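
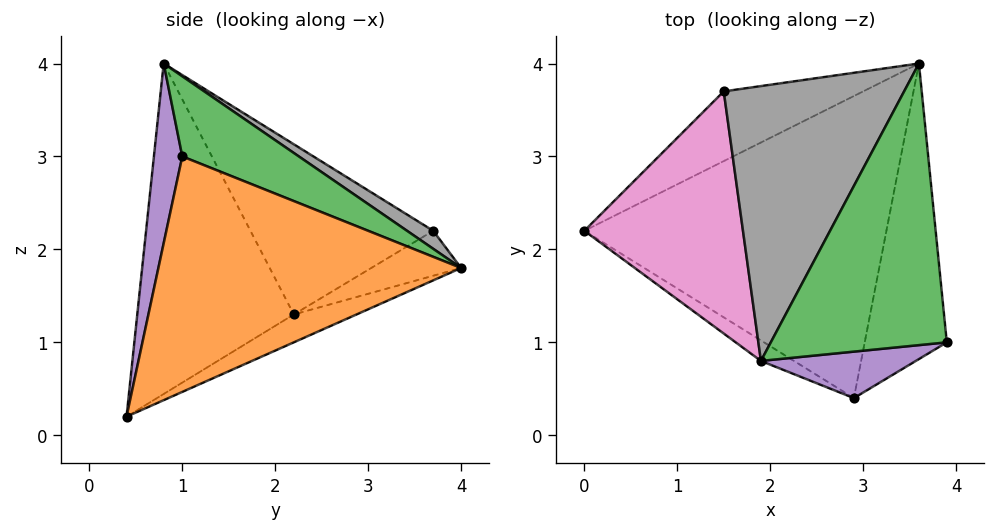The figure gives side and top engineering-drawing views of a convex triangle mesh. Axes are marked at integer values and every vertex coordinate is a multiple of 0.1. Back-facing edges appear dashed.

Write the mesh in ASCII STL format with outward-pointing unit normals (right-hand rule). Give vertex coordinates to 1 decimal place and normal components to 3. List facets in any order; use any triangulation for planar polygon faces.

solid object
 facet normal -0.083 0.418 -0.904
  outer loop
   vertex 2.9 0.4 0.2
   vertex 0.0 2.2 1.3
   vertex 3.6 4.0 1.8
  endloop
 endfacet
 facet normal 0.944 -0.037 -0.329
  outer loop
   vertex 2.9 0.4 0.2
   vertex 3.6 4.0 1.8
   vertex 3.9 1.0 3.0
  endloop
 endfacet
 facet normal 0.384 0.376 0.843
  outer loop
   vertex 1.9 0.8 4.0
   vertex 3.9 1.0 3.0
   vertex 3.6 4.0 1.8
  endloop
 endfacet
 facet normal -0.541 -0.839 -0.054
  outer loop
   vertex 1.9 0.8 4.0
   vertex 0.0 2.2 1.3
   vertex 2.9 0.4 0.2
  endloop
 endfacet
 facet normal 0.171 -0.974 0.148
  outer loop
   vertex 1.9 0.8 4.0
   vertex 2.9 0.4 0.2
   vertex 3.9 1.0 3.0
  endloop
 endfacet
 facet normal -0.230 0.660 -0.715
  outer loop
   vertex 1.5 3.7 2.2
   vertex 3.6 4.0 1.8
   vertex 0.0 2.2 1.3
  endloop
 endfacet
 facet normal -0.696 0.307 0.649
  outer loop
   vertex 1.5 3.7 2.2
   vertex 0.0 2.2 1.3
   vertex 1.9 0.8 4.0
  endloop
 endfacet
 facet normal 0.084 0.534 0.841
  outer loop
   vertex 1.5 3.7 2.2
   vertex 1.9 0.8 4.0
   vertex 3.6 4.0 1.8
  endloop
 endfacet
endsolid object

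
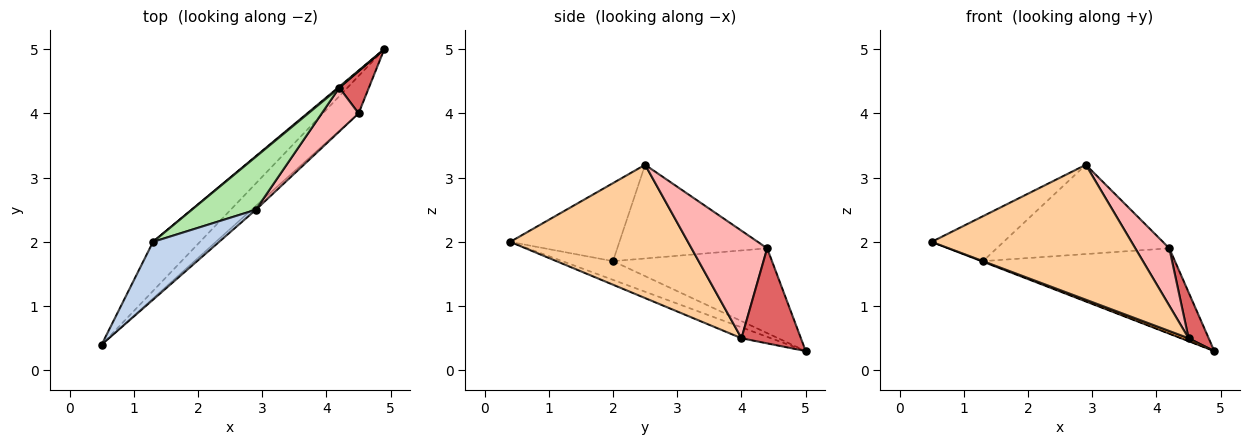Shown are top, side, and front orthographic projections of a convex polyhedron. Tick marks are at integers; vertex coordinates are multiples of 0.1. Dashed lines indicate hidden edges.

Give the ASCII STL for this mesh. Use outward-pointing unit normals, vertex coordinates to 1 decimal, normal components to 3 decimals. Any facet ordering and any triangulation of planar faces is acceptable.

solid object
 facet normal -0.370 0.011 -0.929
  outer loop
   vertex 1.3 2.0 1.7
   vertex 4.9 5.0 0.3
   vertex 0.5 0.4 2.0
  endloop
 endfacet
 facet normal -0.682 0.449 0.577
  outer loop
   vertex 1.3 2.0 1.7
   vertex 0.5 0.4 2.0
   vertex 2.9 2.5 3.2
  endloop
 endfacet
 facet normal -0.291 -0.075 -0.954
  outer loop
   vertex 4.5 4.0 0.5
   vertex 0.5 0.4 2.0
   vertex 4.9 5.0 0.3
  endloop
 endfacet
 facet normal 0.664 -0.747 -0.021
  outer loop
   vertex 4.5 4.0 0.5
   vertex 2.9 2.5 3.2
   vertex 0.5 0.4 2.0
  endloop
 endfacet
 facet normal -0.638 0.770 0.010
  outer loop
   vertex 4.2 4.4 1.9
   vertex 4.9 5.0 0.3
   vertex 1.3 2.0 1.7
  endloop
 endfacet
 facet normal -0.598 0.689 0.409
  outer loop
   vertex 4.2 4.4 1.9
   vertex 1.3 2.0 1.7
   vertex 2.9 2.5 3.2
  endloop
 endfacet
 facet normal 0.909 -0.307 0.282
  outer loop
   vertex 4.2 4.4 1.9
   vertex 4.5 4.0 0.5
   vertex 4.9 5.0 0.3
  endloop
 endfacet
 facet normal 0.870 -0.391 0.298
  outer loop
   vertex 4.2 4.4 1.9
   vertex 2.9 2.5 3.2
   vertex 4.5 4.0 0.5
  endloop
 endfacet
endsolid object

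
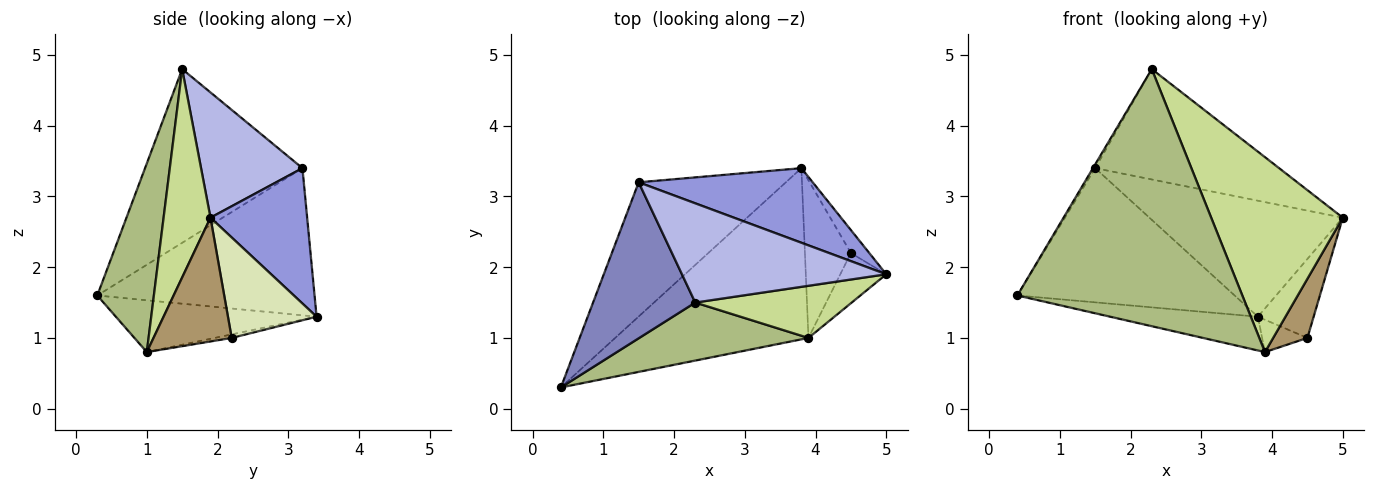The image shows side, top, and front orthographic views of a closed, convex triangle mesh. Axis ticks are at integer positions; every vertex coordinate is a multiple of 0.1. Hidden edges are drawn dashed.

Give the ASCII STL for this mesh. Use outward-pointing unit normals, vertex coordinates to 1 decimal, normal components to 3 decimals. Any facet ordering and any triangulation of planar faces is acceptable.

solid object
 facet normal -0.577 0.577 -0.577
  outer loop
   vertex 1.5 3.2 3.4
   vertex 3.8 3.4 1.3
   vertex 0.4 0.3 1.6
  endloop
 endfacet
 facet normal -0.862 0.012 0.507
  outer loop
   vertex 1.5 3.2 3.4
   vertex 0.4 0.3 1.6
   vertex 2.3 1.5 4.8
  endloop
 endfacet
 facet normal 0.388 0.775 0.498
  outer loop
   vertex 1.5 3.2 3.4
   vertex 5.0 1.9 2.7
   vertex 3.8 3.4 1.3
  endloop
 endfacet
 facet normal 0.379 0.688 0.619
  outer loop
   vertex 1.5 3.2 3.4
   vertex 2.3 1.5 4.8
   vertex 5.0 1.9 2.7
  endloop
 endfacet
 facet normal -0.254 0.187 -0.949
  outer loop
   vertex 3.9 1.0 0.8
   vertex 0.4 0.3 1.6
   vertex 3.8 3.4 1.3
  endloop
 endfacet
 facet normal 0.238 -0.947 0.214
  outer loop
   vertex 3.9 1.0 0.8
   vertex 2.3 1.5 4.8
   vertex 0.4 0.3 1.6
  endloop
 endfacet
 facet normal 0.325 -0.913 0.244
  outer loop
   vertex 3.9 1.0 0.8
   vertex 5.0 1.9 2.7
   vertex 2.3 1.5 4.8
  endloop
 endfacet
 facet normal 0.836 0.526 -0.153
  outer loop
   vertex 4.5 2.2 1.0
   vertex 3.8 3.4 1.3
   vertex 5.0 1.9 2.7
  endloop
 endfacet
 facet normal 0.867 -0.380 -0.322
  outer loop
   vertex 4.5 2.2 1.0
   vertex 5.0 1.9 2.7
   vertex 3.9 1.0 0.8
  endloop
 endfacet
 facet normal -0.075 0.200 -0.977
  outer loop
   vertex 4.5 2.2 1.0
   vertex 3.9 1.0 0.8
   vertex 3.8 3.4 1.3
  endloop
 endfacet
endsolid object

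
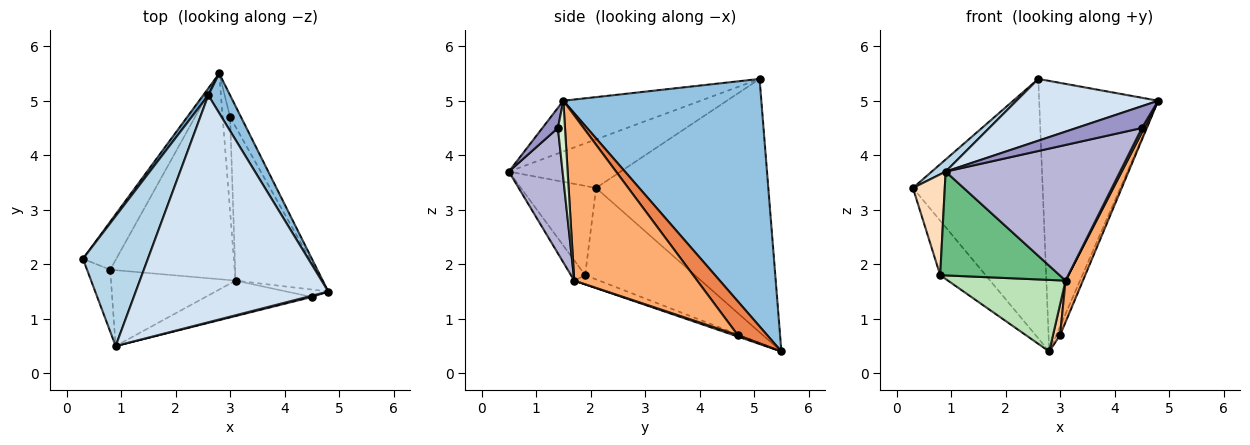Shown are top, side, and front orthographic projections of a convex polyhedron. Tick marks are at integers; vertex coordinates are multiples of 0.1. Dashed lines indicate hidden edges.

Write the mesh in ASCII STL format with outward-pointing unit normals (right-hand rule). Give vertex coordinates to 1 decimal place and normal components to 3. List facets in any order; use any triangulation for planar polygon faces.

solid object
 facet normal -0.799 0.602 0.016
  outer loop
   vertex 2.6 5.1 5.4
   vertex 2.8 5.5 0.4
   vertex 0.3 2.1 3.4
  endloop
 endfacet
 facet normal 0.855 0.514 0.075
  outer loop
   vertex 2.6 5.1 5.4
   vertex 4.8 1.5 5.0
   vertex 2.8 5.5 0.4
  endloop
 endfacet
 facet normal -0.597 -0.074 0.798
  outer loop
   vertex 0.9 0.5 3.7
   vertex 2.6 5.1 5.4
   vertex 0.3 2.1 3.4
  endloop
 endfacet
 facet normal -0.246 -0.255 0.935
  outer loop
   vertex 0.9 0.5 3.7
   vertex 4.8 1.5 5.0
   vertex 2.6 5.1 5.4
  endloop
 endfacet
 facet normal 0.945 0.122 -0.305
  outer loop
   vertex 3.0 4.7 0.7
   vertex 2.8 5.5 0.4
   vertex 4.8 1.5 5.0
  endloop
 endfacet
 facet normal 0.879 -0.124 -0.460
  outer loop
   vertex 3.0 4.7 0.7
   vertex 4.8 1.5 5.0
   vertex 3.1 1.7 1.7
  endloop
 endfacet
 facet normal 0.180 -0.306 -0.935
  outer loop
   vertex 3.0 4.7 0.7
   vertex 3.1 1.7 1.7
   vertex 2.8 5.5 0.4
  endloop
 endfacet
 facet normal -0.896 -0.379 -0.232
  outer loop
   vertex 0.8 1.9 1.8
   vertex 0.9 0.5 3.7
   vertex 0.3 2.1 3.4
  endloop
 endfacet
 facet normal -0.095 -0.804 -0.587
  outer loop
   vertex 0.8 1.9 1.8
   vertex 3.1 1.7 1.7
   vertex 0.9 0.5 3.7
  endloop
 endfacet
 facet normal -0.876 0.362 -0.319
  outer loop
   vertex 0.8 1.9 1.8
   vertex 0.3 2.1 3.4
   vertex 2.8 5.5 0.4
  endloop
 endfacet
 facet normal -0.069 -0.328 -0.942
  outer loop
   vertex 0.8 1.9 1.8
   vertex 2.8 5.5 0.4
   vertex 3.1 1.7 1.7
  endloop
 endfacet
 facet normal 0.848 -0.276 -0.453
  outer loop
   vertex 4.5 1.4 4.5
   vertex 3.1 1.7 1.7
   vertex 4.8 1.5 5.0
  endloop
 endfacet
 facet normal 0.230 -0.971 0.056
  outer loop
   vertex 4.5 1.4 4.5
   vertex 4.8 1.5 5.0
   vertex 0.9 0.5 3.7
  endloop
 endfacet
 facet normal 0.286 -0.927 -0.242
  outer loop
   vertex 4.5 1.4 4.5
   vertex 0.9 0.5 3.7
   vertex 3.1 1.7 1.7
  endloop
 endfacet
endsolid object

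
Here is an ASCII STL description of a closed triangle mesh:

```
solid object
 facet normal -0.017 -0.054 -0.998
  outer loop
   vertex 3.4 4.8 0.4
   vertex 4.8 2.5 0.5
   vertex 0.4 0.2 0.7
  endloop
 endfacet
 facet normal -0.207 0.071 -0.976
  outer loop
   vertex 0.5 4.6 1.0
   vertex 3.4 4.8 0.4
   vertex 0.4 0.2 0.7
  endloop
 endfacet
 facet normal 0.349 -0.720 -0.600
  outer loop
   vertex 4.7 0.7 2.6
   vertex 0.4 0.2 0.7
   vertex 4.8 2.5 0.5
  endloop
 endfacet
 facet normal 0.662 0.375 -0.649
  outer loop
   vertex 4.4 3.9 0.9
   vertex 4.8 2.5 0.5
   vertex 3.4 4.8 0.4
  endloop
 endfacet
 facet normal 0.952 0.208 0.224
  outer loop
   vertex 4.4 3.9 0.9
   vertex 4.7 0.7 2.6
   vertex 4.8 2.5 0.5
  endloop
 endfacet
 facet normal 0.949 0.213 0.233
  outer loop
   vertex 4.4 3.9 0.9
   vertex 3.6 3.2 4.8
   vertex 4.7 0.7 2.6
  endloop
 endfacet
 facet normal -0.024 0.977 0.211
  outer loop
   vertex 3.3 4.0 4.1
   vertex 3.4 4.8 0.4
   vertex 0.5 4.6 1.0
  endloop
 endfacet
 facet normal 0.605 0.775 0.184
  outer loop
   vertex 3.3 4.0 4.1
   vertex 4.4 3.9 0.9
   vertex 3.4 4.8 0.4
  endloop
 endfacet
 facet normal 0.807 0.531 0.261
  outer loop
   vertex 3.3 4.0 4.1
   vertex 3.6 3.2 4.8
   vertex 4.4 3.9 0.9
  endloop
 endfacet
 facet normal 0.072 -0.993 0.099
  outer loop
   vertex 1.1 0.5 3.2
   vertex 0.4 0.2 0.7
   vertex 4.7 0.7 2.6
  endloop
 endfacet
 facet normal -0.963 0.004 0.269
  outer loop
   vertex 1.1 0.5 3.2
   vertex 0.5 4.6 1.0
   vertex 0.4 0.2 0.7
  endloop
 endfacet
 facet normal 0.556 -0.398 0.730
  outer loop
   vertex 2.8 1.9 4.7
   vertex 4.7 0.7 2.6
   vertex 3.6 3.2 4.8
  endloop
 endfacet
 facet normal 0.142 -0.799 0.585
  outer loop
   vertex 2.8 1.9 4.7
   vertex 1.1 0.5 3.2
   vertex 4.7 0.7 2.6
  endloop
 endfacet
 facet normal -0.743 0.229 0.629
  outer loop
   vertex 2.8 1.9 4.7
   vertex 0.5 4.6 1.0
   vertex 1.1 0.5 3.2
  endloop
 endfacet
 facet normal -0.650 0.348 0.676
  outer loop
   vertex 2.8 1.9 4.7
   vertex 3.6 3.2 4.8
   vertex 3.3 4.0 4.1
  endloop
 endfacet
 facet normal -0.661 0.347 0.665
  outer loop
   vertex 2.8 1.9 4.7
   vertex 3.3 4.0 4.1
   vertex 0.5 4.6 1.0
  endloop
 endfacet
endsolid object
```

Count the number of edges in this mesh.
24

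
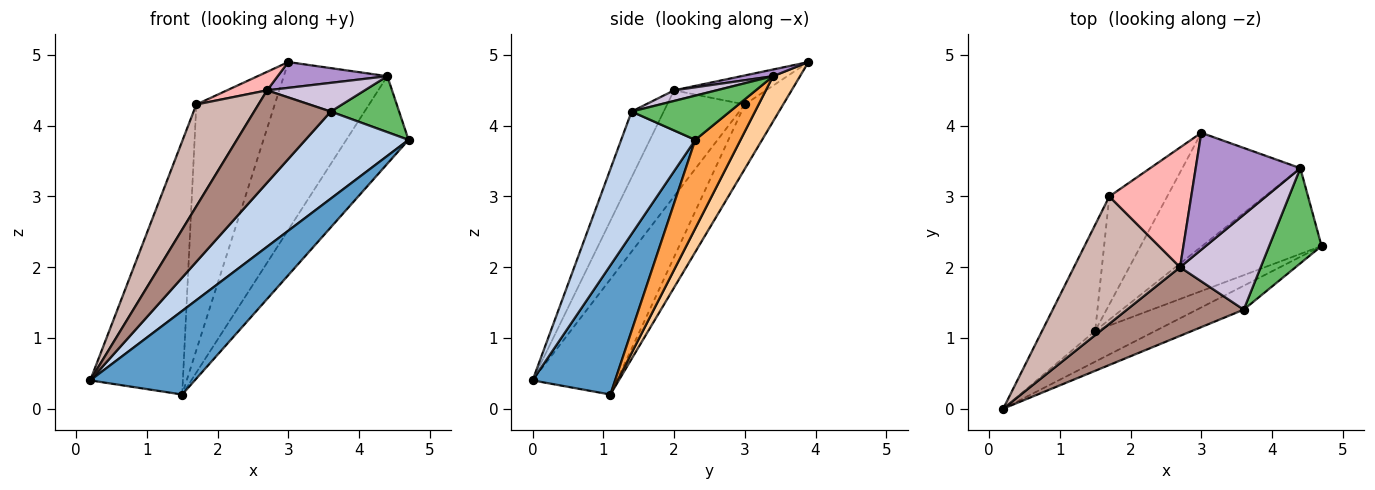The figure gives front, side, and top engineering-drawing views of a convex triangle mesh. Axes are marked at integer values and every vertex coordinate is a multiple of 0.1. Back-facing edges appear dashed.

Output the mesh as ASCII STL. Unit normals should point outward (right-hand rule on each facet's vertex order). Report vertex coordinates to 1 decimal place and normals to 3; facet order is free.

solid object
 facet normal 0.595 -0.754 -0.278
  outer loop
   vertex 1.5 1.1 0.2
   vertex 4.7 2.3 3.8
   vertex 0.2 0.0 0.4
  endloop
 endfacet
 facet normal 0.569 -0.793 -0.217
  outer loop
   vertex 3.6 1.4 4.2
   vertex 0.2 0.0 0.4
   vertex 4.7 2.3 3.8
  endloop
 endfacet
 facet normal 0.461 0.634 -0.621
  outer loop
   vertex 4.4 3.4 4.7
   vertex 4.7 2.3 3.8
   vertex 1.5 1.1 0.2
  endloop
 endfacet
 facet normal 0.210 0.809 -0.549
  outer loop
   vertex 4.4 3.4 4.7
   vertex 1.5 1.1 0.2
   vertex 3.0 3.9 4.9
  endloop
 endfacet
 facet normal 0.589 -0.410 0.697
  outer loop
   vertex 4.4 3.4 4.7
   vertex 3.6 1.4 4.2
   vertex 4.7 2.3 3.8
  endloop
 endfacet
 facet normal -0.643 0.706 -0.296
  outer loop
   vertex 1.7 3.0 4.3
   vertex 1.5 1.1 0.2
   vertex 0.2 0.0 0.4
  endloop
 endfacet
 facet normal -0.409 0.835 -0.367
  outer loop
   vertex 1.7 3.0 4.3
   vertex 3.0 3.9 4.9
   vertex 1.5 1.1 0.2
  endloop
 endfacet
 facet normal -0.331 -0.144 0.933
  outer loop
   vertex 2.7 2.0 4.5
   vertex 3.0 3.9 4.9
   vertex 1.7 3.0 4.3
  endloop
 endfacet
 facet normal 0.062 -0.215 0.975
  outer loop
   vertex 2.7 2.0 4.5
   vertex 4.4 3.4 4.7
   vertex 3.0 3.9 4.9
  endloop
 endfacet
 facet normal 0.125 -0.287 0.950
  outer loop
   vertex 2.7 2.0 4.5
   vertex 3.6 1.4 4.2
   vertex 4.4 3.4 4.7
  endloop
 endfacet
 facet normal -0.319 -0.761 0.565
  outer loop
   vertex 2.7 2.0 4.5
   vertex 0.2 0.0 0.4
   vertex 3.6 1.4 4.2
  endloop
 endfacet
 facet normal -0.615 -0.492 0.615
  outer loop
   vertex 2.7 2.0 4.5
   vertex 1.7 3.0 4.3
   vertex 0.2 0.0 0.4
  endloop
 endfacet
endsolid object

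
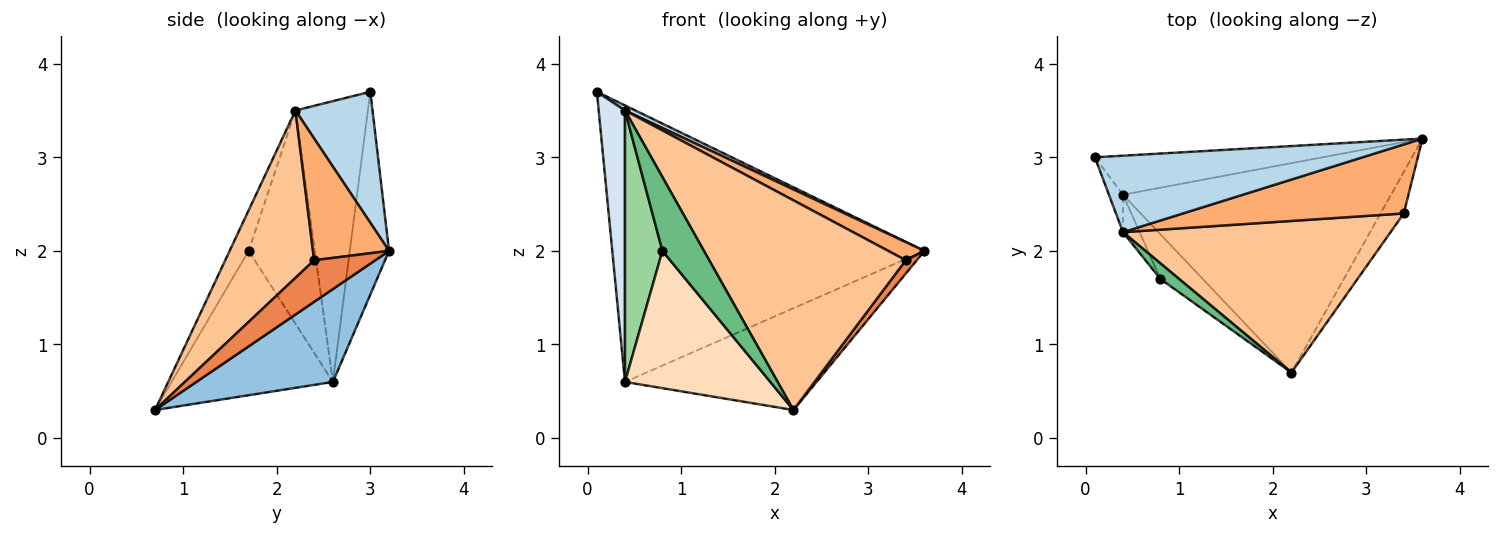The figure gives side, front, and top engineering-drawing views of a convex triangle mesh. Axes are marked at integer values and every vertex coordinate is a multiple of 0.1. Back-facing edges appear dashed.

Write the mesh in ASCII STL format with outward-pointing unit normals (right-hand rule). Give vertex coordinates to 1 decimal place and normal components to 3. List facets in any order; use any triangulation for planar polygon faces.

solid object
 facet normal -0.124 0.983 -0.139
  outer loop
   vertex 0.4 2.6 0.6
   vertex 0.1 3.0 3.7
   vertex 3.6 3.2 2.0
  endloop
 endfacet
 facet normal 0.297 0.417 -0.859
  outer loop
   vertex 0.4 2.6 0.6
   vertex 3.6 3.2 2.0
   vertex 2.2 0.7 0.3
  endloop
 endfacet
 facet normal 0.439 -0.060 0.897
  outer loop
   vertex 0.4 2.2 3.5
   vertex 3.6 3.2 2.0
   vertex 0.1 3.0 3.7
  endloop
 endfacet
 facet normal -0.939 -0.340 -0.047
  outer loop
   vertex 0.4 2.2 3.5
   vertex 0.1 3.0 3.7
   vertex 0.4 2.6 0.6
  endloop
 endfacet
 facet normal 0.862 -0.155 -0.482
  outer loop
   vertex 3.4 2.4 1.9
   vertex 2.2 0.7 0.3
   vertex 3.6 3.2 2.0
  endloop
 endfacet
 facet normal 0.470 -0.224 0.854
  outer loop
   vertex 3.4 2.4 1.9
   vertex 3.6 3.2 2.0
   vertex 0.4 2.2 3.5
  endloop
 endfacet
 facet normal 0.344 -0.761 0.550
  outer loop
   vertex 3.4 2.4 1.9
   vertex 0.4 2.2 3.5
   vertex 2.2 0.7 0.3
  endloop
 endfacet
 facet normal -0.726 -0.654 -0.213
  outer loop
   vertex 0.8 1.7 2.0
   vertex 0.4 2.6 0.6
   vertex 2.2 0.7 0.3
  endloop
 endfacet
 facet normal -0.409 -0.893 0.189
  outer loop
   vertex 0.8 1.7 2.0
   vertex 2.2 0.7 0.3
   vertex 0.4 2.2 3.5
  endloop
 endfacet
 facet normal -0.868 -0.491 -0.068
  outer loop
   vertex 0.8 1.7 2.0
   vertex 0.4 2.2 3.5
   vertex 0.4 2.6 0.6
  endloop
 endfacet
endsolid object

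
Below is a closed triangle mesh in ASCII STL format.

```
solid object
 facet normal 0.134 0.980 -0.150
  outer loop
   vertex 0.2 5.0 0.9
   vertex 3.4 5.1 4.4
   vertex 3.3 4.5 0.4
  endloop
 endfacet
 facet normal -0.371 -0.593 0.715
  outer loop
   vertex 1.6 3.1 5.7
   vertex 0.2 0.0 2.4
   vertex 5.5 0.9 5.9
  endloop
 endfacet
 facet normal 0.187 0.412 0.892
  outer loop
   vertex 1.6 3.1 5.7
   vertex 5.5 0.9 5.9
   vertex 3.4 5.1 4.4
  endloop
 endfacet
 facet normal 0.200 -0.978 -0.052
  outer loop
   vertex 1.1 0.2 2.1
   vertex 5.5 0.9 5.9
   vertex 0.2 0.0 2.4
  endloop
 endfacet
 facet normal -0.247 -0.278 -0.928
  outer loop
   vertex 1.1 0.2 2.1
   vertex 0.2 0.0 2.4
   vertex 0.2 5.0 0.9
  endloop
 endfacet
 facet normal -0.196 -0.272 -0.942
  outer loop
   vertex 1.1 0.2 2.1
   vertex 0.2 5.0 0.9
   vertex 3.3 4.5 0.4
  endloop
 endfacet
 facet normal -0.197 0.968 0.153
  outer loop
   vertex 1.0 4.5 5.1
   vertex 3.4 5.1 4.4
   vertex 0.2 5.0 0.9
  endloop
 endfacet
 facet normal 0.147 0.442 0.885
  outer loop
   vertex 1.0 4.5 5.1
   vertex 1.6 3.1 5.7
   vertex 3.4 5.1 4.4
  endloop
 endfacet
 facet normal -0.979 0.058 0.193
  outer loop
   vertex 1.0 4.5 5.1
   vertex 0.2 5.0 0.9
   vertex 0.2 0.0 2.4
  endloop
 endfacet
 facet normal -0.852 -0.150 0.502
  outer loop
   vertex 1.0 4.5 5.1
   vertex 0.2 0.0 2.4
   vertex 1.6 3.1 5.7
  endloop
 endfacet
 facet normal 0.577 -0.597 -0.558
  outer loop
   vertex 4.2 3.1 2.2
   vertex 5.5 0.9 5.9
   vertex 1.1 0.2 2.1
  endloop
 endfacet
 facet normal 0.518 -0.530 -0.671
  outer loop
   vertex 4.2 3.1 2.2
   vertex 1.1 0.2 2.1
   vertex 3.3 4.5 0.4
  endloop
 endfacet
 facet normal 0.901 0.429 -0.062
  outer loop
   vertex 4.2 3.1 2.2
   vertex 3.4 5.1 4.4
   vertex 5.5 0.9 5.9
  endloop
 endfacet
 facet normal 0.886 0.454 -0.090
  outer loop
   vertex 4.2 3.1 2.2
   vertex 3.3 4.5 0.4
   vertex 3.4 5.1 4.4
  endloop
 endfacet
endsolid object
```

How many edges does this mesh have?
21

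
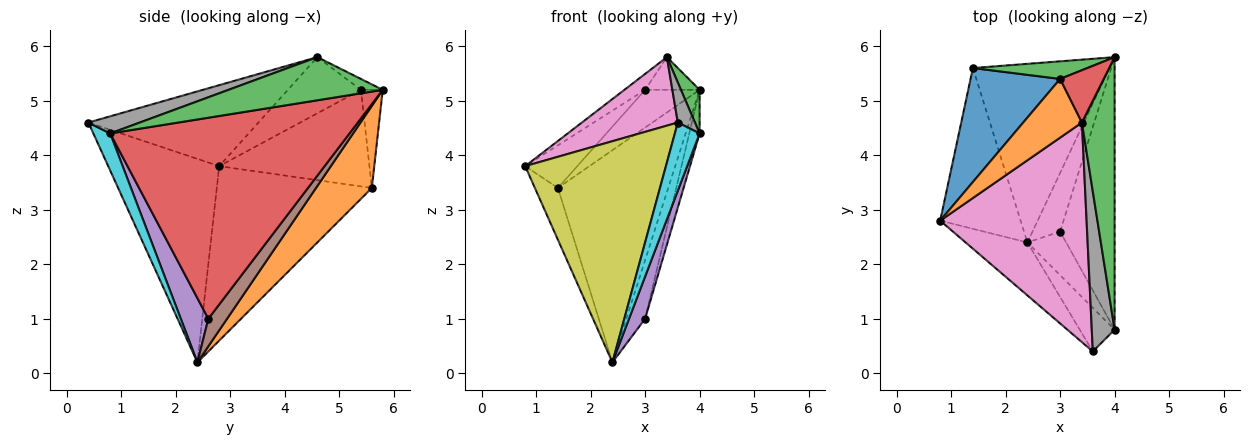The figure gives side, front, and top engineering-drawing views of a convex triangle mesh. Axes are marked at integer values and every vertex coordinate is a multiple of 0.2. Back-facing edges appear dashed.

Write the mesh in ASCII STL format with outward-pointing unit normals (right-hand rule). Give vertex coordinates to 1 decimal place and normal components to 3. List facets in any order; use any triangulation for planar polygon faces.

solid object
 facet normal -0.900 0.134 -0.415
  outer loop
   vertex 1.4 5.6 3.4
   vertex 2.4 2.4 0.2
   vertex 0.8 2.8 3.8
  endloop
 endfacet
 facet normal 0.361 0.713 -0.601
  outer loop
   vertex 1.4 5.6 3.4
   vertex 4.0 5.8 5.2
   vertex 2.4 2.4 0.2
  endloop
 endfacet
 facet normal 0.793 -0.096 0.601
  outer loop
   vertex 3.4 4.6 5.8
   vertex 4.0 0.8 4.4
   vertex 4.0 5.8 5.2
  endloop
 endfacet
 facet normal 0.964 0.042 -0.261
  outer loop
   vertex 3.0 2.6 1.0
   vertex 4.0 5.8 5.2
   vertex 4.0 0.8 4.4
  endloop
 endfacet
 facet normal 0.765 -0.448 -0.462
  outer loop
   vertex 3.0 2.6 1.0
   vertex 4.0 0.8 4.4
   vertex 2.4 2.4 0.2
  endloop
 endfacet
 facet normal 0.577 0.577 -0.577
  outer loop
   vertex 3.0 2.6 1.0
   vertex 2.4 2.4 0.2
   vertex 4.0 5.8 5.2
  endloop
 endfacet
 facet normal -0.467 -0.263 0.844
  outer loop
   vertex 3.6 0.4 4.6
   vertex 3.4 4.6 5.8
   vertex 0.8 2.8 3.8
  endloop
 endfacet
 facet normal 0.588 -0.196 0.784
  outer loop
   vertex 3.6 0.4 4.6
   vertex 4.0 0.8 4.4
   vertex 3.4 4.6 5.8
  endloop
 endfacet
 facet normal -0.609 -0.772 -0.185
  outer loop
   vertex 3.6 0.4 4.6
   vertex 0.8 2.8 3.8
   vertex 2.4 2.4 0.2
  endloop
 endfacet
 facet normal 0.497 -0.731 -0.468
  outer loop
   vertex 3.6 0.4 4.6
   vertex 2.4 2.4 0.2
   vertex 4.0 0.8 4.4
  endloop
 endfacet
 facet normal -0.711 0.246 0.659
  outer loop
   vertex 3.0 5.4 5.2
   vertex 1.4 5.6 3.4
   vertex 0.8 2.8 3.8
  endloop
 endfacet
 facet normal -0.679 0.192 0.709
  outer loop
   vertex 3.0 5.4 5.2
   vertex 0.8 2.8 3.8
   vertex 3.4 4.6 5.8
  endloop
 endfacet
 facet normal -0.341 0.852 0.398
  outer loop
   vertex 3.0 5.4 5.2
   vertex 4.0 5.8 5.2
   vertex 1.4 5.6 3.4
  endloop
 endfacet
 facet normal -0.207 0.518 0.830
  outer loop
   vertex 3.0 5.4 5.2
   vertex 3.4 4.6 5.8
   vertex 4.0 5.8 5.2
  endloop
 endfacet
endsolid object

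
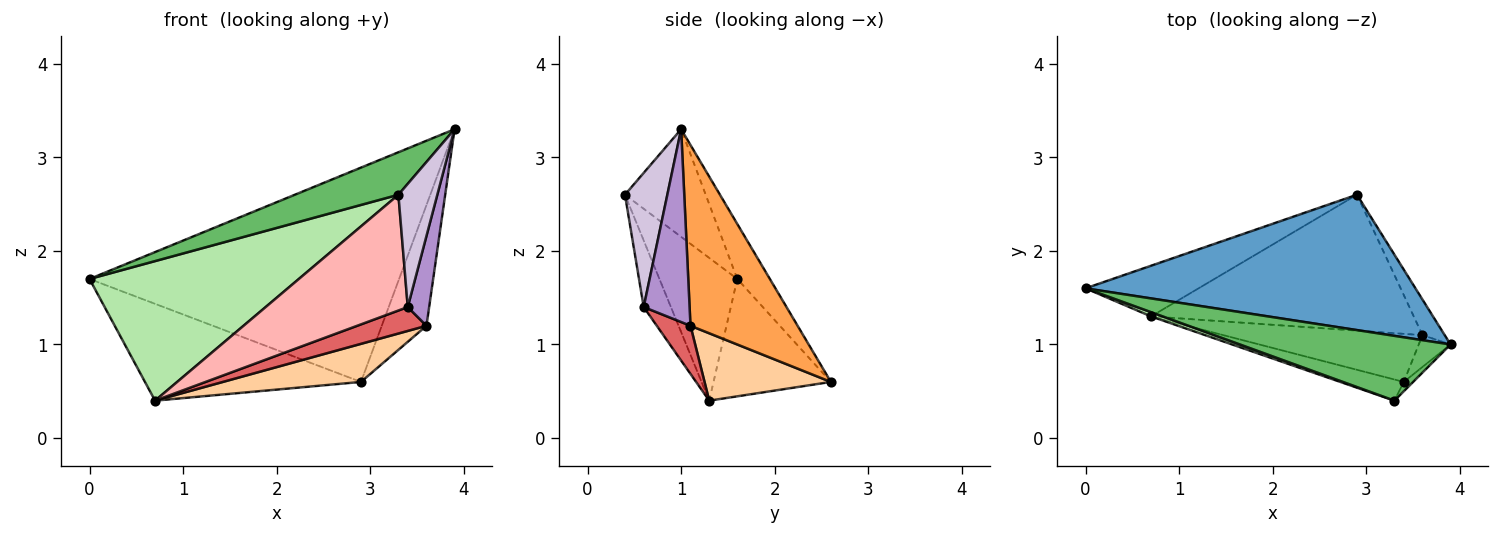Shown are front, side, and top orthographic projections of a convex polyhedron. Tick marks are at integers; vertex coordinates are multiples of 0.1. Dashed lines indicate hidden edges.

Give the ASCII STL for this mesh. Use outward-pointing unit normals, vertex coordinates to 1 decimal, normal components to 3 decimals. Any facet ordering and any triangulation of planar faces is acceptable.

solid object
 facet normal -0.089 0.842 0.532
  outer loop
   vertex 2.9 2.6 0.6
   vertex 0.0 1.6 1.7
   vertex 3.9 1.0 3.3
  endloop
 endfacet
 facet normal -0.434 0.798 -0.418
  outer loop
   vertex 0.7 1.3 0.4
   vertex 0.0 1.6 1.7
   vertex 2.9 2.6 0.6
  endloop
 endfacet
 facet normal 0.917 0.383 -0.113
  outer loop
   vertex 3.6 1.1 1.2
   vertex 2.9 2.6 0.6
   vertex 3.9 1.0 3.3
  endloop
 endfacet
 facet normal 0.240 -0.262 -0.935
  outer loop
   vertex 3.6 1.1 1.2
   vertex 0.7 1.3 0.4
   vertex 2.9 2.6 0.6
  endloop
 endfacet
 facet normal -0.393 -0.504 0.769
  outer loop
   vertex 3.3 0.4 2.6
   vertex 3.9 1.0 3.3
   vertex 0.0 1.6 1.7
  endloop
 endfacet
 facet normal -0.348 -0.937 0.029
  outer loop
   vertex 3.3 0.4 2.6
   vertex 0.0 1.6 1.7
   vertex 0.7 1.3 0.4
  endloop
 endfacet
 facet normal 0.211 -0.435 -0.875
  outer loop
   vertex 3.4 0.6 1.4
   vertex 0.7 1.3 0.4
   vertex 3.6 1.1 1.2
  endloop
 endfacet
 facet normal -0.185 -0.967 -0.177
  outer loop
   vertex 3.4 0.6 1.4
   vertex 3.3 0.4 2.6
   vertex 0.7 1.3 0.4
  endloop
 endfacet
 facet normal 0.896 -0.418 -0.148
  outer loop
   vertex 3.4 0.6 1.4
   vertex 3.6 1.1 1.2
   vertex 3.9 1.0 3.3
  endloop
 endfacet
 facet normal 0.735 -0.676 -0.051
  outer loop
   vertex 3.4 0.6 1.4
   vertex 3.9 1.0 3.3
   vertex 3.3 0.4 2.6
  endloop
 endfacet
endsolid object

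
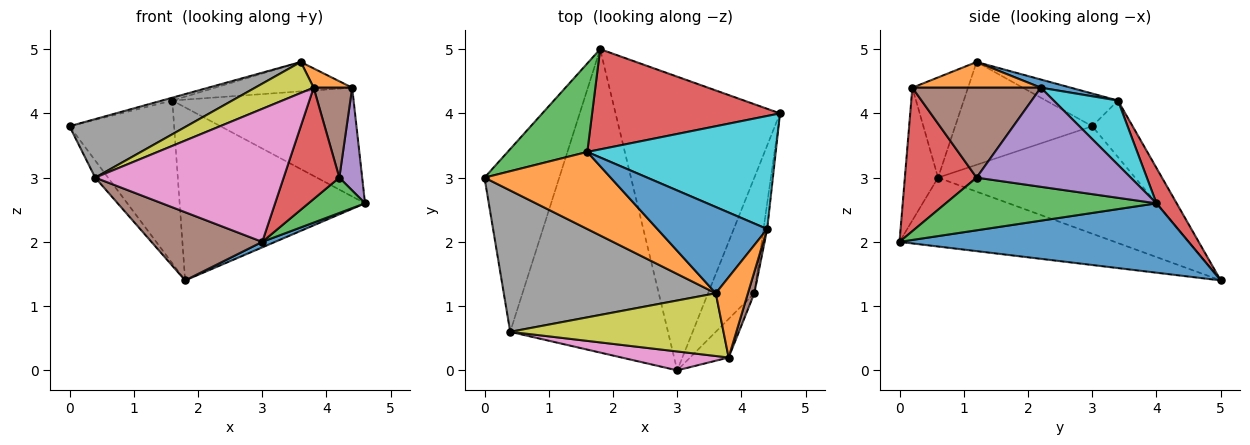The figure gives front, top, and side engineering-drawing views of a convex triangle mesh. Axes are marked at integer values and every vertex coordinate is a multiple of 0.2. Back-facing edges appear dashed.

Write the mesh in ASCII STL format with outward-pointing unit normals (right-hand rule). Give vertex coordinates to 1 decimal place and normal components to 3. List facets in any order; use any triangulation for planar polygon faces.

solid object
 facet normal 0.389 -0.017 -0.921
  outer loop
   vertex 1.8 5.0 1.4
   vertex 4.6 4.0 2.6
   vertex 3.0 0.0 2.0
  endloop
 endfacet
 facet normal -0.251 0.036 0.967
  outer loop
   vertex 1.6 3.4 4.2
   vertex 0.0 3.0 3.8
   vertex 3.6 1.2 4.8
  endloop
 endfacet
 facet normal -0.321 0.832 0.452
  outer loop
   vertex 1.6 3.4 4.2
   vertex 1.8 5.0 1.4
   vertex 0.0 3.0 3.8
  endloop
 endfacet
 facet normal 0.094 0.862 0.499
  outer loop
   vertex 1.6 3.4 4.2
   vertex 4.6 4.0 2.6
   vertex 1.8 5.0 1.4
  endloop
 endfacet
 facet normal -0.820 0.053 -0.570
  outer loop
   vertex 0.4 0.6 3.0
   vertex 0.0 3.0 3.8
   vertex 1.8 5.0 1.4
  endloop
 endfacet
 facet normal -0.392 -0.202 -0.898
  outer loop
   vertex 0.4 0.6 3.0
   vertex 1.8 5.0 1.4
   vertex 3.0 0.0 2.0
  endloop
 endfacet
 facet normal -0.172 -0.975 0.139
  outer loop
   vertex 0.4 0.6 3.0
   vertex 3.0 0.0 2.0
   vertex 3.8 0.2 4.4
  endloop
 endfacet
 facet normal -0.409 -0.349 0.843
  outer loop
   vertex 0.4 0.6 3.0
   vertex 3.6 1.2 4.8
   vertex 0.0 3.0 3.8
  endloop
 endfacet
 facet normal -0.388 -0.408 0.826
  outer loop
   vertex 0.4 0.6 3.0
   vertex 3.8 0.2 4.4
   vertex 3.6 1.2 4.8
  endloop
 endfacet
 facet normal 0.239 0.673 0.700
  outer loop
   vertex 4.4 2.2 4.4
   vertex 4.6 4.0 2.6
   vertex 1.6 3.4 4.2
  endloop
 endfacet
 facet normal 0.070 0.321 0.944
  outer loop
   vertex 4.4 2.2 4.4
   vertex 1.6 3.4 4.2
   vertex 3.6 1.2 4.8
  endloop
 endfacet
 facet normal 0.614 -0.184 0.768
  outer loop
   vertex 4.4 2.2 4.4
   vertex 3.6 1.2 4.8
   vertex 3.8 0.2 4.4
  endloop
 endfacet
 facet normal 0.737 -0.198 -0.647
  outer loop
   vertex 4.2 1.2 3.0
   vertex 3.0 0.0 2.0
   vertex 4.6 4.0 2.6
  endloop
 endfacet
 facet normal 0.773 -0.600 -0.208
  outer loop
   vertex 4.2 1.2 3.0
   vertex 3.8 0.2 4.4
   vertex 3.0 0.0 2.0
  endloop
 endfacet
 facet normal 0.989 -0.146 -0.037
  outer loop
   vertex 4.2 1.2 3.0
   vertex 4.6 4.0 2.6
   vertex 4.4 2.2 4.4
  endloop
 endfacet
 facet normal 0.956 -0.287 0.068
  outer loop
   vertex 4.2 1.2 3.0
   vertex 4.4 2.2 4.4
   vertex 3.8 0.2 4.4
  endloop
 endfacet
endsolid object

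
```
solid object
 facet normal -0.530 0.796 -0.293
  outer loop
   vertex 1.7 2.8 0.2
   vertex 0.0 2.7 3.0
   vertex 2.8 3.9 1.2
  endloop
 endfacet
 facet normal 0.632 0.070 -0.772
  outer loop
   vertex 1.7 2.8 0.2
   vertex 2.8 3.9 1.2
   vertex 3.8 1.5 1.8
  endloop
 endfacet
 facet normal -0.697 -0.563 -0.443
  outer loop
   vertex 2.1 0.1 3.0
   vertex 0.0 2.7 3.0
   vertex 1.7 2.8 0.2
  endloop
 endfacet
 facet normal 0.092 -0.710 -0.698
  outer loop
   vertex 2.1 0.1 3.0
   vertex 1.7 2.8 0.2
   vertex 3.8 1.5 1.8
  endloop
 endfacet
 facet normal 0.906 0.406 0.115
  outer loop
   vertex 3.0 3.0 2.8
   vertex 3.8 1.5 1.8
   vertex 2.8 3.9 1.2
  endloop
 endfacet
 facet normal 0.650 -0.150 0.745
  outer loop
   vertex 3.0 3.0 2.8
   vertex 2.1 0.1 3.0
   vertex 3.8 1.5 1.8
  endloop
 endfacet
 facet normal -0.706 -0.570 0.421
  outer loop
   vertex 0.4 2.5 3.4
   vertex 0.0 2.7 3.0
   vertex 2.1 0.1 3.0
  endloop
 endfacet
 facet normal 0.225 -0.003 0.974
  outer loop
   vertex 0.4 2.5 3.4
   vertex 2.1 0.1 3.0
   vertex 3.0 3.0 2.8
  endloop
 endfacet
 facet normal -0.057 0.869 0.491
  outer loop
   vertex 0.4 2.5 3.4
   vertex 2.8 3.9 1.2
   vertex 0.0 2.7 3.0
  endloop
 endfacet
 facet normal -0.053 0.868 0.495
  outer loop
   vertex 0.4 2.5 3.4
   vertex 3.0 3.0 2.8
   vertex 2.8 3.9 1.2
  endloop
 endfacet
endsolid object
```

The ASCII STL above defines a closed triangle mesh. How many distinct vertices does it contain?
7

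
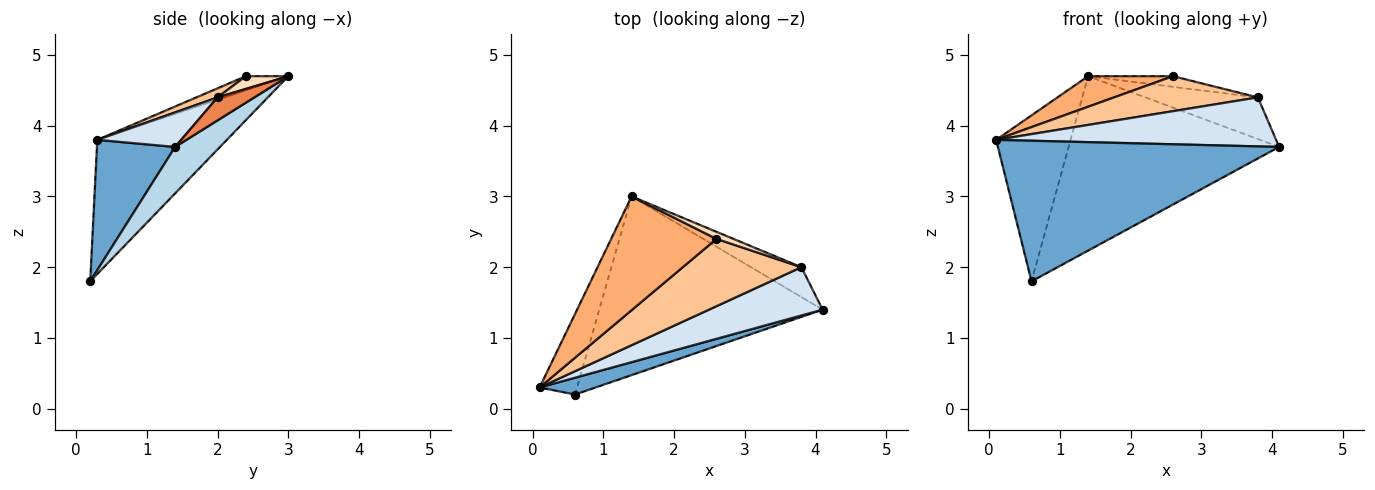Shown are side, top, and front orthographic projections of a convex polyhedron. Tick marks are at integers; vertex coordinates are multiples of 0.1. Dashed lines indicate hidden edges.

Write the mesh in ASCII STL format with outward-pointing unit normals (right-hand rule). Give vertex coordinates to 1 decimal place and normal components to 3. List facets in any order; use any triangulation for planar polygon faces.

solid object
 facet normal 0.266 -0.957 0.114
  outer loop
   vertex 0.6 0.2 1.8
   vertex 4.1 1.4 3.7
   vertex 0.1 0.3 3.8
  endloop
 endfacet
 facet normal -0.843 0.484 -0.235
  outer loop
   vertex 0.6 0.2 1.8
   vertex 0.1 0.3 3.8
   vertex 1.4 3.0 4.7
  endloop
 endfacet
 facet normal 0.147 0.691 -0.708
  outer loop
   vertex 0.6 0.2 1.8
   vertex 1.4 3.0 4.7
   vertex 4.1 1.4 3.7
  endloop
 endfacet
 facet normal 0.209 -0.697 0.686
  outer loop
   vertex 3.8 2.0 4.4
   vertex 0.1 0.3 3.8
   vertex 4.1 1.4 3.7
  endloop
 endfacet
 facet normal 0.257 0.785 -0.563
  outer loop
   vertex 3.8 2.0 4.4
   vertex 4.1 1.4 3.7
   vertex 1.4 3.0 4.7
  endloop
 endfacet
 facet normal -0.129 -0.257 0.958
  outer loop
   vertex 2.6 2.4 4.7
   vertex 1.4 3.0 4.7
   vertex 0.1 0.3 3.8
  endloop
 endfacet
 facet normal 0.068 -0.460 0.885
  outer loop
   vertex 2.6 2.4 4.7
   vertex 0.1 0.3 3.8
   vertex 3.8 2.0 4.4
  endloop
 endfacet
 facet normal 0.384 0.768 0.512
  outer loop
   vertex 2.6 2.4 4.7
   vertex 3.8 2.0 4.4
   vertex 1.4 3.0 4.7
  endloop
 endfacet
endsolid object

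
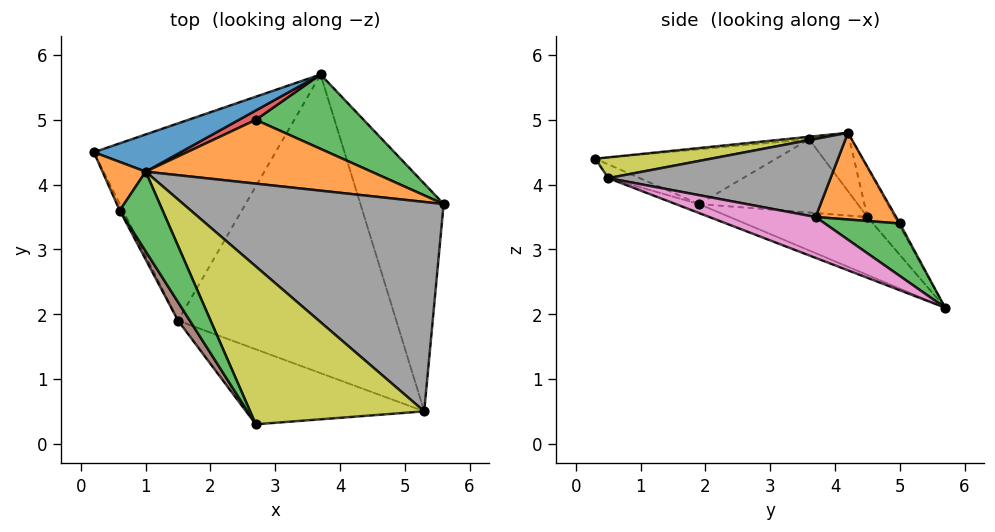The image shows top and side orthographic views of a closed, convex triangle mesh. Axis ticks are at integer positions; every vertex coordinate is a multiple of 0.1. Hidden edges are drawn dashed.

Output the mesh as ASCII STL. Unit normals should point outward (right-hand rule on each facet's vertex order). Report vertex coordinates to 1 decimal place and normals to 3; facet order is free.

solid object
 facet normal -0.186 0.926 0.328
  outer loop
   vertex 3.7 5.7 2.1
   vertex 0.2 4.5 3.5
   vertex 1.0 4.2 4.8
  endloop
 endfacet
 facet normal -0.736 0.400 0.546
  outer loop
   vertex 0.6 3.6 4.7
   vertex 1.0 4.2 4.8
   vertex 0.2 4.5 3.5
  endloop
 endfacet
 facet normal -0.058 -0.127 0.990
  outer loop
   vertex 0.6 3.6 4.7
   vertex 2.7 0.3 4.4
   vertex 1.0 4.2 4.8
  endloop
 endfacet
 facet normal -0.296 -0.220 -0.929
  outer loop
   vertex 1.5 1.9 3.7
   vertex 0.2 4.5 3.5
   vertex 3.7 5.7 2.1
  endloop
 endfacet
 facet normal -0.893 -0.449 -0.039
  outer loop
   vertex 1.5 1.9 3.7
   vertex 0.6 3.6 4.7
   vertex 0.2 4.5 3.5
  endloop
 endfacet
 facet normal -0.823 -0.540 0.177
  outer loop
   vertex 1.5 1.9 3.7
   vertex 2.7 0.3 4.4
   vertex 0.6 3.6 4.7
  endloop
 endfacet
 facet normal 0.431 -0.205 -0.879
  outer loop
   vertex 5.3 0.5 4.1
   vertex 3.7 5.7 2.1
   vertex 5.6 3.7 3.5
  endloop
 endfacet
 facet normal 0.284 0.151 0.947
  outer loop
   vertex 5.3 0.5 4.1
   vertex 5.6 3.7 3.5
   vertex 1.0 4.2 4.8
  endloop
 endfacet
 facet normal 0.118 -0.050 0.992
  outer loop
   vertex 5.3 0.5 4.1
   vertex 1.0 4.2 4.8
   vertex 2.7 0.3 4.4
  endloop
 endfacet
 facet normal -0.069 -0.443 -0.894
  outer loop
   vertex 5.3 0.5 4.1
   vertex 2.7 0.3 4.4
   vertex 1.5 1.9 3.7
  endloop
 endfacet
 facet normal -0.038 -0.369 -0.929
  outer loop
   vertex 5.3 0.5 4.1
   vertex 1.5 1.9 3.7
   vertex 3.7 5.7 2.1
  endloop
 endfacet
 facet normal 0.270 0.657 0.704
  outer loop
   vertex 2.7 5.0 3.4
   vertex 1.0 4.2 4.8
   vertex 5.6 3.7 3.5
  endloop
 endfacet
 facet normal 0.302 0.723 0.622
  outer loop
   vertex 2.7 5.0 3.4
   vertex 5.6 3.7 3.5
   vertex 3.7 5.7 2.1
  endloop
 endfacet
 facet normal -0.067 0.899 0.433
  outer loop
   vertex 2.7 5.0 3.4
   vertex 3.7 5.7 2.1
   vertex 1.0 4.2 4.8
  endloop
 endfacet
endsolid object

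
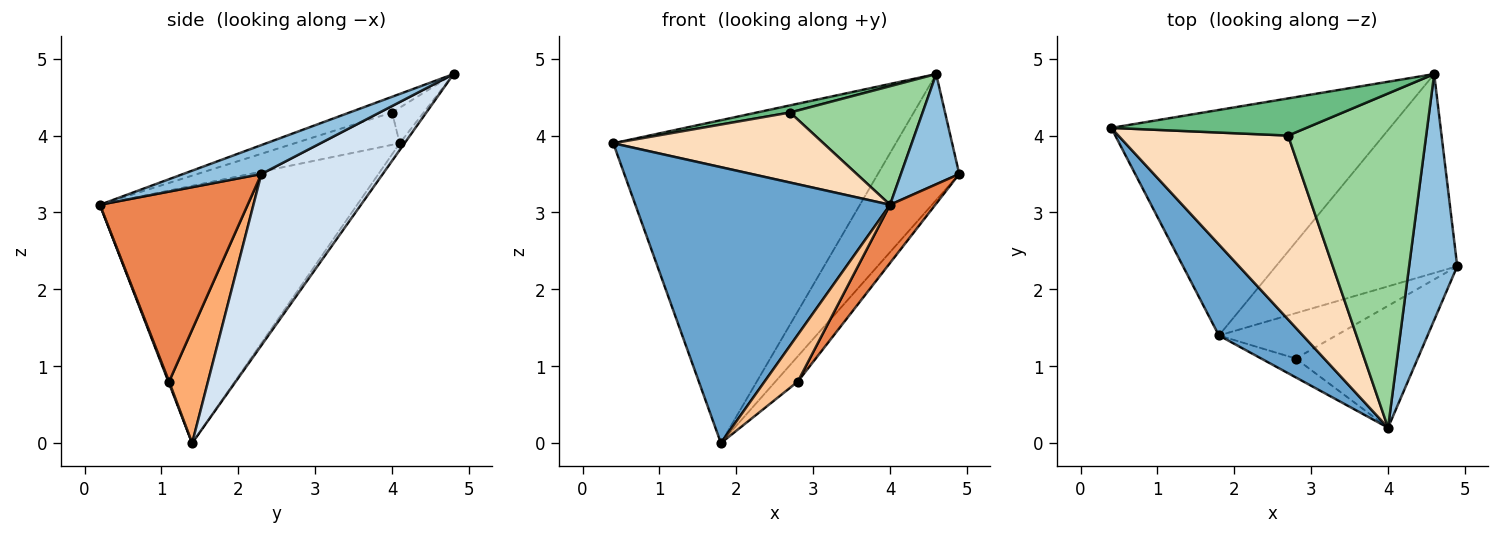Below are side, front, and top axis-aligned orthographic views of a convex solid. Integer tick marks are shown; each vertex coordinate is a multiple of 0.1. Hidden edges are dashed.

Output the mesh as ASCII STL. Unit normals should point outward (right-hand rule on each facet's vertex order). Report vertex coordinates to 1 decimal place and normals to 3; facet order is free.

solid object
 facet normal -0.692 -0.685 0.226
  outer loop
   vertex 1.8 1.4 0.0
   vertex 4.0 0.2 3.1
   vertex 0.4 4.1 3.9
  endloop
 endfacet
 facet normal 0.481 -0.358 0.800
  outer loop
   vertex 4.6 4.8 4.8
   vertex 4.0 0.2 3.1
   vertex 4.9 2.3 3.5
  endloop
 endfacet
 facet normal -0.014 0.820 -0.573
  outer loop
   vertex 4.6 4.8 4.8
   vertex 1.8 1.4 0.0
   vertex 0.4 4.1 3.9
  endloop
 endfacet
 facet normal 0.624 0.418 -0.660
  outer loop
   vertex 4.6 4.8 4.8
   vertex 4.9 2.3 3.5
   vertex 1.8 1.4 0.0
  endloop
 endfacet
 facet normal 0.815 -0.250 -0.523
  outer loop
   vertex 2.8 1.1 0.8
   vertex 4.9 2.3 3.5
   vertex 4.0 0.2 3.1
  endloop
 endfacet
 facet normal 0.645 0.372 -0.667
  outer loop
   vertex 2.8 1.1 0.8
   vertex 1.8 1.4 0.0
   vertex 4.9 2.3 3.5
  endloop
 endfacet
 facet normal 0.021 -0.927 -0.374
  outer loop
   vertex 2.8 1.1 0.8
   vertex 4.0 0.2 3.1
   vertex 1.8 1.4 0.0
  endloop
 endfacet
 facet normal -0.175 -0.350 0.920
  outer loop
   vertex 2.7 4.0 4.3
   vertex 0.4 4.1 3.9
   vertex 4.0 0.2 3.1
  endloop
 endfacet
 facet normal -0.176 -0.186 0.967
  outer loop
   vertex 2.7 4.0 4.3
   vertex 4.6 4.8 4.8
   vertex 0.4 4.1 3.9
  endloop
 endfacet
 facet normal -0.107 -0.332 0.937
  outer loop
   vertex 2.7 4.0 4.3
   vertex 4.0 0.2 3.1
   vertex 4.6 4.8 4.8
  endloop
 endfacet
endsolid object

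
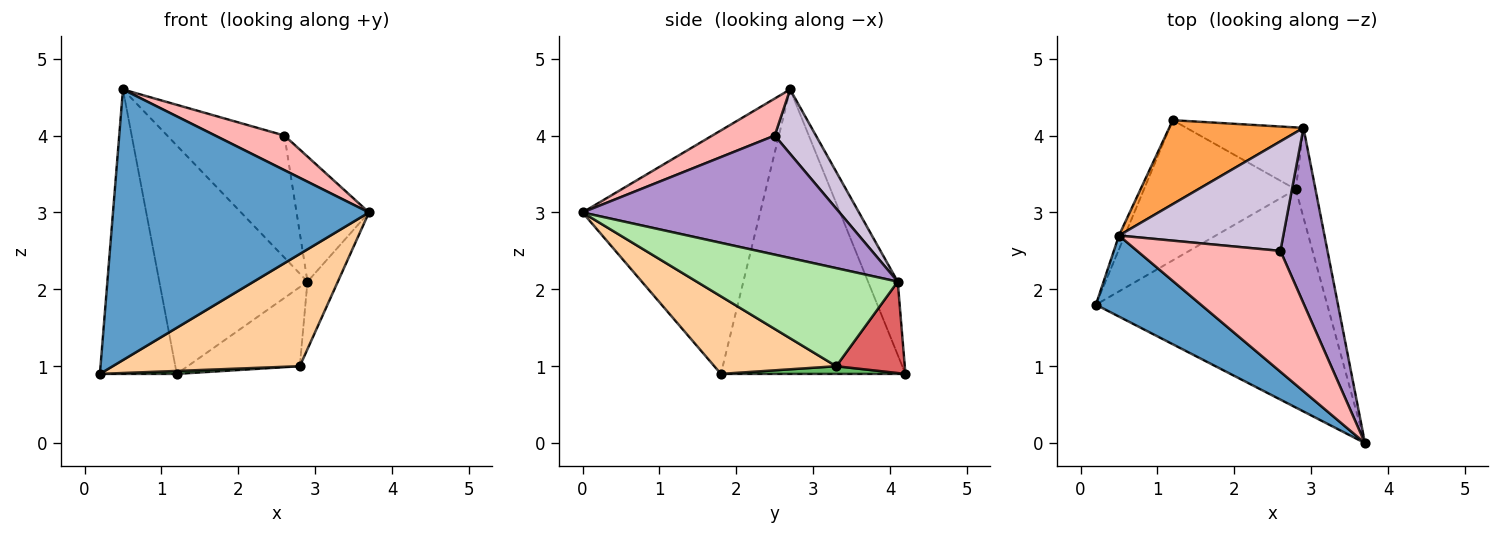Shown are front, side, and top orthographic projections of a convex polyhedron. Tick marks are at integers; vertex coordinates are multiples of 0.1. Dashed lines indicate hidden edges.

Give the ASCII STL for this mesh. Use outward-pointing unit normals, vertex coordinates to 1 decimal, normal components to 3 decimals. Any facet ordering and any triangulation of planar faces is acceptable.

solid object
 facet normal -0.554 -0.798 0.239
  outer loop
   vertex 0.5 2.7 4.6
   vertex 0.2 1.8 0.9
   vertex 3.7 0.0 3.0
  endloop
 endfacet
 facet normal -0.923 0.385 -0.019
  outer loop
   vertex 0.5 2.7 4.6
   vertex 1.2 4.2 0.9
   vertex 0.2 1.8 0.9
  endloop
 endfacet
 facet normal -0.185 0.922 0.339
  outer loop
   vertex 2.9 4.1 2.1
   vertex 1.2 4.2 0.9
   vertex 0.5 2.7 4.6
  endloop
 endfacet
 facet normal 0.286 -0.438 -0.852
  outer loop
   vertex 2.8 3.3 1.0
   vertex 3.7 0.0 3.0
   vertex 0.2 1.8 0.9
  endloop
 endfacet
 facet normal 0.051 -0.021 -0.998
  outer loop
   vertex 2.8 3.3 1.0
   vertex 0.2 1.8 0.9
   vertex 1.2 4.2 0.9
  endloop
 endfacet
 facet normal 0.970 0.146 -0.195
  outer loop
   vertex 2.8 3.3 1.0
   vertex 2.9 4.1 2.1
   vertex 3.7 0.0 3.0
  endloop
 endfacet
 facet normal 0.434 0.709 -0.555
  outer loop
   vertex 2.8 3.3 1.0
   vertex 1.2 4.2 0.9
   vertex 2.9 4.1 2.1
  endloop
 endfacet
 facet normal 0.241 -0.267 0.933
  outer loop
   vertex 2.6 2.5 4.0
   vertex 0.5 2.7 4.6
   vertex 3.7 0.0 3.0
  endloop
 endfacet
 facet normal 0.900 0.254 0.356
  outer loop
   vertex 2.6 2.5 4.0
   vertex 3.7 0.0 3.0
   vertex 2.9 4.1 2.1
  endloop
 endfacet
 facet normal 0.253 0.720 0.646
  outer loop
   vertex 2.6 2.5 4.0
   vertex 2.9 4.1 2.1
   vertex 0.5 2.7 4.6
  endloop
 endfacet
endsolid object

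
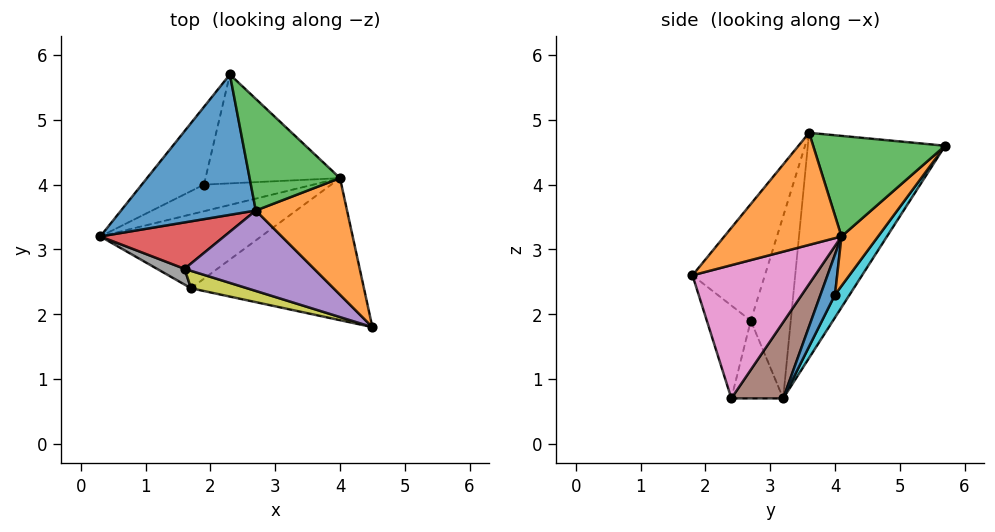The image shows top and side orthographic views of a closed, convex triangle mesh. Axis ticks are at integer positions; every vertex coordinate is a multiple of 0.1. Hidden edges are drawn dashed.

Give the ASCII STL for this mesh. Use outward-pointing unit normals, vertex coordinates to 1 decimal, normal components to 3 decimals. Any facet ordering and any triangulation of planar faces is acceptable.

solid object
 facet normal -0.853 -0.114 0.510
  outer loop
   vertex 2.7 3.6 4.8
   vertex 2.3 5.7 4.6
   vertex 0.3 3.2 0.7
  endloop
 endfacet
 facet normal 0.776 0.004 0.631
  outer loop
   vertex 4.0 4.1 3.2
   vertex 2.7 3.6 4.8
   vertex 4.5 1.8 2.6
  endloop
 endfacet
 facet normal 0.729 0.201 0.655
  outer loop
   vertex 4.0 4.1 3.2
   vertex 2.3 5.7 4.6
   vertex 2.7 3.6 4.8
  endloop
 endfacet
 facet normal -0.646 -0.625 0.439
  outer loop
   vertex 1.6 2.7 1.9
   vertex 2.7 3.6 4.8
   vertex 0.3 3.2 0.7
  endloop
 endfacet
 facet normal -0.358 -0.845 0.398
  outer loop
   vertex 1.6 2.7 1.9
   vertex 4.5 1.8 2.6
   vertex 2.7 3.6 4.8
  endloop
 endfacet
 facet normal 0.343 0.600 -0.723
  outer loop
   vertex 1.7 2.4 0.7
   vertex 0.3 3.2 0.7
   vertex 4.0 4.1 3.2
  endloop
 endfacet
 facet normal 0.578 0.321 -0.750
  outer loop
   vertex 1.7 2.4 0.7
   vertex 4.0 4.1 3.2
   vertex 4.5 1.8 2.6
  endloop
 endfacet
 facet normal -0.489 -0.855 0.173
  outer loop
   vertex 1.7 2.4 0.7
   vertex 1.6 2.7 1.9
   vertex 0.3 3.2 0.7
  endloop
 endfacet
 facet normal -0.334 -0.920 0.202
  outer loop
   vertex 1.7 2.4 0.7
   vertex 4.5 1.8 2.6
   vertex 1.6 2.7 1.9
  endloop
 endfacet
 facet normal 0.222 0.765 -0.604
  outer loop
   vertex 1.9 4.0 2.3
   vertex 0.3 3.2 0.7
   vertex 2.3 5.7 4.6
  endloop
 endfacet
 facet normal 0.223 0.764 -0.605
  outer loop
   vertex 1.9 4.0 2.3
   vertex 4.0 4.1 3.2
   vertex 0.3 3.2 0.7
  endloop
 endfacet
 facet normal 0.223 0.765 -0.604
  outer loop
   vertex 1.9 4.0 2.3
   vertex 2.3 5.7 4.6
   vertex 4.0 4.1 3.2
  endloop
 endfacet
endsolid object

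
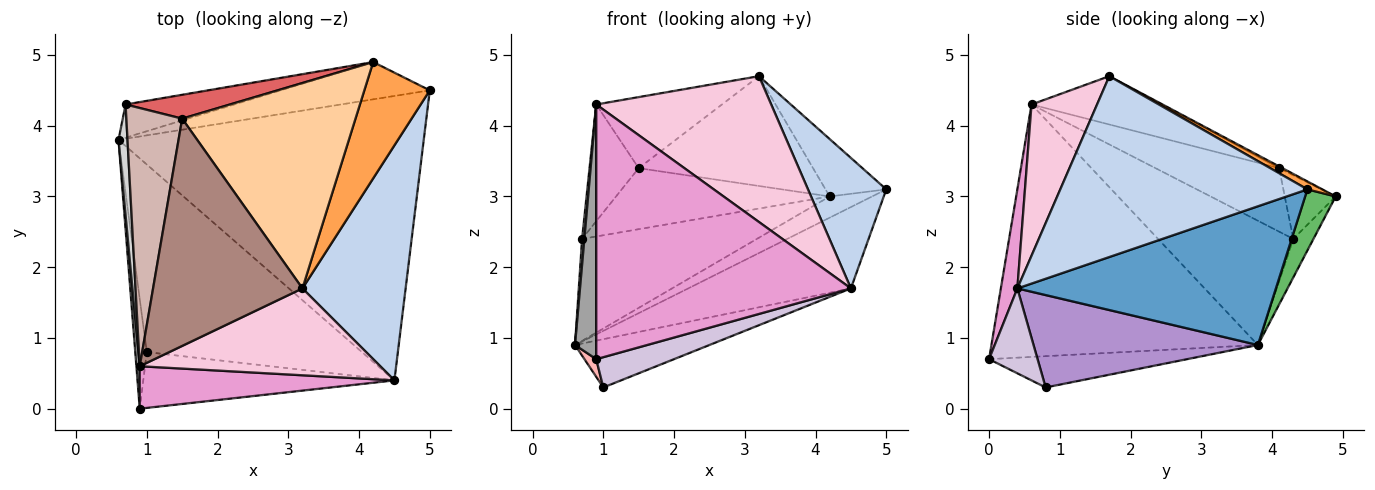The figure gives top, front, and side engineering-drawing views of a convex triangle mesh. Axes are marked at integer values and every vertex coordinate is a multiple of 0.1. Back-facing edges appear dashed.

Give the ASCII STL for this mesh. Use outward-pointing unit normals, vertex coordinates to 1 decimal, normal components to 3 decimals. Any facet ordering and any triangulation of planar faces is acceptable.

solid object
 facet normal 0.400 0.252 -0.881
  outer loop
   vertex 4.5 0.4 1.7
   vertex 0.6 3.8 0.9
   vertex 5.0 4.5 3.1
  endloop
 endfacet
 facet normal 0.837 -0.265 0.478
  outer loop
   vertex 4.5 0.4 1.7
   vertex 5.0 4.5 3.1
   vertex 3.2 1.7 4.7
  endloop
 endfacet
 facet normal 0.108 0.440 0.892
  outer loop
   vertex 4.2 4.9 3.0
   vertex 3.2 1.7 4.7
   vertex 5.0 4.5 3.1
  endloop
 endfacet
 facet normal -0.009 0.471 0.882
  outer loop
   vertex 4.2 4.9 3.0
   vertex 1.5 4.1 3.4
   vertex 3.2 1.7 4.7
  endloop
 endfacet
 facet normal 0.335 0.466 -0.819
  outer loop
   vertex 4.2 4.9 3.0
   vertex 5.0 4.5 3.1
   vertex 0.6 3.8 0.9
  endloop
 endfacet
 facet normal -0.109 0.945 -0.308
  outer loop
   vertex 0.7 4.3 2.4
   vertex 4.2 4.9 3.0
   vertex 0.6 3.8 0.9
  endloop
 endfacet
 facet normal -0.217 0.909 0.355
  outer loop
   vertex 0.7 4.3 2.4
   vertex 1.5 4.1 3.4
   vertex 4.2 4.9 3.0
  endloop
 endfacet
 facet normal -0.937 -0.056 -0.346
  outer loop
   vertex 1.0 0.8 0.3
   vertex 0.9 0.0 0.7
   vertex 0.6 3.8 0.9
  endloop
 endfacet
 facet normal 0.384 0.230 -0.894
  outer loop
   vertex 1.0 0.8 0.3
   vertex 0.6 3.8 0.9
   vertex 4.5 0.4 1.7
  endloop
 endfacet
 facet normal 0.285 -0.457 -0.843
  outer loop
   vertex 1.0 0.8 0.3
   vertex 4.5 0.4 1.7
   vertex 0.9 0.0 0.7
  endloop
 endfacet
 facet normal -0.295 0.285 0.912
  outer loop
   vertex 0.9 0.6 4.3
   vertex 3.2 1.7 4.7
   vertex 1.5 4.1 3.4
  endloop
 endfacet
 facet normal -0.720 0.286 0.633
  outer loop
   vertex 0.9 0.6 4.3
   vertex 1.5 4.1 3.4
   vertex 0.7 4.3 2.4
  endloop
 endfacet
 facet normal 0.064 -0.984 0.164
  outer loop
   vertex 0.9 0.6 4.3
   vertex 0.9 0.0 0.7
   vertex 4.5 0.4 1.7
  endloop
 endfacet
 facet normal 0.306 -0.818 0.487
  outer loop
   vertex 0.9 0.6 4.3
   vertex 4.5 0.4 1.7
   vertex 3.2 1.7 4.7
  endloop
 endfacet
 facet normal -0.997 -0.079 0.013
  outer loop
   vertex 0.9 0.6 4.3
   vertex 0.6 3.8 0.9
   vertex 0.9 0.0 0.7
  endloop
 endfacet
 facet normal -0.997 -0.017 0.072
  outer loop
   vertex 0.9 0.6 4.3
   vertex 0.7 4.3 2.4
   vertex 0.6 3.8 0.9
  endloop
 endfacet
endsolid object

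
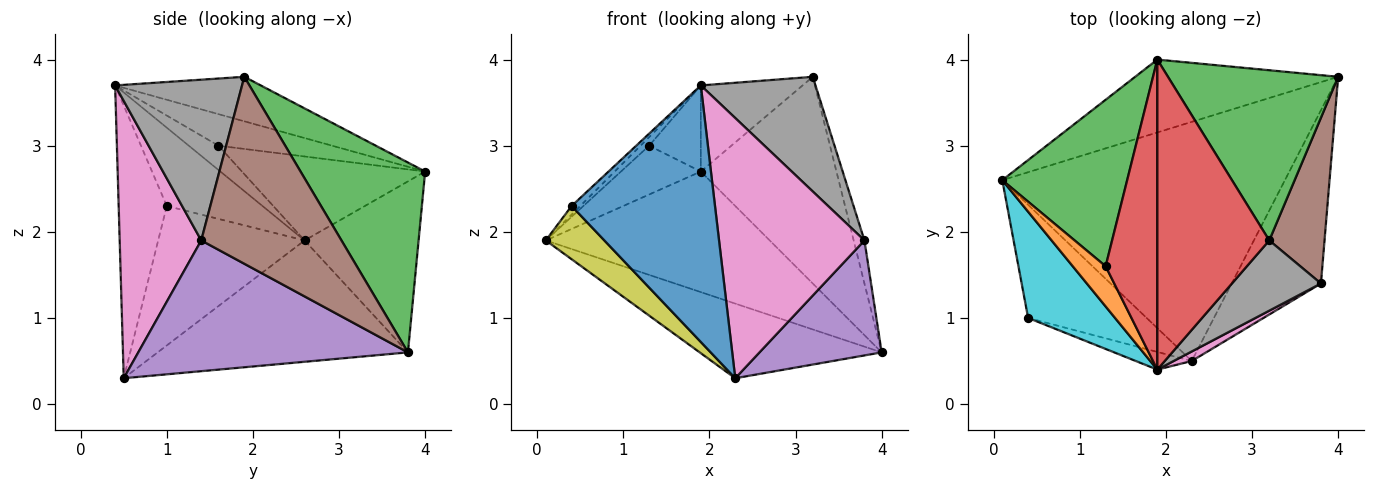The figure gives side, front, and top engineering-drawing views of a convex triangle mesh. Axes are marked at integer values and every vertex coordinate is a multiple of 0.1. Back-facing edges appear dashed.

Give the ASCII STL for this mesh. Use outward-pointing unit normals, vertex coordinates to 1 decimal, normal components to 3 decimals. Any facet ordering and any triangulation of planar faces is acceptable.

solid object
 facet normal -0.379 0.276 -0.883
  outer loop
   vertex 2.3 0.5 0.3
   vertex 0.1 2.6 1.9
   vertex 4.0 3.8 0.6
  endloop
 endfacet
 facet normal -0.399 0.785 -0.474
  outer loop
   vertex 1.9 4.0 2.7
   vertex 4.0 3.8 0.6
   vertex 0.1 2.6 1.9
  endloop
 endfacet
 facet normal 0.578 0.630 0.519
  outer loop
   vertex 1.9 4.0 2.7
   vertex 3.2 1.9 3.8
   vertex 4.0 3.8 0.6
  endloop
 endfacet
 facet normal -0.358 0.250 0.900
  outer loop
   vertex 1.9 4.0 2.7
   vertex 1.9 0.4 3.7
   vertex 3.2 1.9 3.8
  endloop
 endfacet
 facet normal 0.774 -0.350 -0.528
  outer loop
   vertex 3.8 1.4 1.9
   vertex 2.3 0.5 0.3
   vertex 4.0 3.8 0.6
  endloop
 endfacet
 facet normal 0.956 0.073 0.283
  outer loop
   vertex 3.8 1.4 1.9
   vertex 4.0 3.8 0.6
   vertex 3.2 1.9 3.8
  endloop
 endfacet
 facet normal 0.489 -0.872 0.032
  outer loop
   vertex 3.8 1.4 1.9
   vertex 1.9 0.4 3.7
   vertex 2.3 0.5 0.3
  endloop
 endfacet
 facet normal 0.686 -0.620 0.380
  outer loop
   vertex 3.8 1.4 1.9
   vertex 3.2 1.9 3.8
   vertex 1.9 0.4 3.7
  endloop
 endfacet
 facet normal -0.729 -0.292 -0.620
  outer loop
   vertex 0.4 1.0 2.3
   vertex 0.1 2.6 1.9
   vertex 2.3 0.5 0.3
  endloop
 endfacet
 facet normal -0.668 0.060 0.742
  outer loop
   vertex 0.4 1.0 2.3
   vertex 1.9 0.4 3.7
   vertex 0.1 2.6 1.9
  endloop
 endfacet
 facet normal -0.318 -0.946 -0.065
  outer loop
   vertex 0.4 1.0 2.3
   vertex 2.3 0.5 0.3
   vertex 1.9 0.4 3.7
  endloop
 endfacet
 facet normal -0.585 0.170 0.793
  outer loop
   vertex 1.3 1.6 3.0
   vertex 0.1 2.6 1.9
   vertex 1.9 0.4 3.7
  endloop
 endfacet
 facet normal -0.542 0.236 0.806
  outer loop
   vertex 1.3 1.6 3.0
   vertex 1.9 4.0 2.7
   vertex 0.1 2.6 1.9
  endloop
 endfacet
 facet normal -0.507 0.231 0.830
  outer loop
   vertex 1.3 1.6 3.0
   vertex 1.9 0.4 3.7
   vertex 1.9 4.0 2.7
  endloop
 endfacet
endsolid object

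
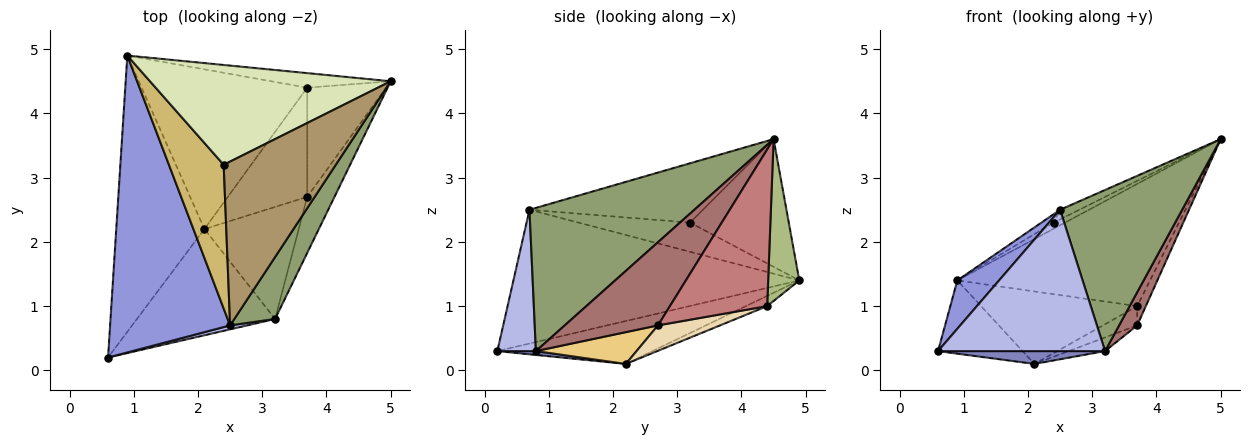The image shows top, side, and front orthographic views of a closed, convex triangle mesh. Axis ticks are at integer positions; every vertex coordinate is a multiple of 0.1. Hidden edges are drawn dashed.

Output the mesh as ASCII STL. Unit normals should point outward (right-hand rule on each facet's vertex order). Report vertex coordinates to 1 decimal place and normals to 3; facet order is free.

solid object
 facet normal -0.426 0.232 -0.875
  outer loop
   vertex 2.1 2.2 0.1
   vertex 0.6 0.2 0.3
   vertex 0.9 4.9 1.4
  endloop
 endfacet
 facet normal 0.028 -0.120 -0.992
  outer loop
   vertex 3.2 0.8 0.3
   vertex 0.6 0.2 0.3
   vertex 2.1 2.2 0.1
  endloop
 endfacet
 facet normal -0.740 -0.108 0.664
  outer loop
   vertex 2.5 0.7 2.5
   vertex 0.9 4.9 1.4
   vertex 0.6 0.2 0.3
  endloop
 endfacet
 facet normal 0.225 -0.974 0.027
  outer loop
   vertex 2.5 0.7 2.5
   vertex 0.6 0.2 0.3
   vertex 3.2 0.8 0.3
  endloop
 endfacet
 facet normal 0.784 -0.580 0.223
  outer loop
   vertex 2.5 0.7 2.5
   vertex 3.2 0.8 0.3
   vertex 5.0 4.5 3.6
  endloop
 endfacet
 facet normal 0.158 0.980 -0.117
  outer loop
   vertex 3.7 4.4 1.0
   vertex 0.9 4.9 1.4
   vertex 5.0 4.5 3.6
  endloop
 endfacet
 facet normal -0.056 0.413 -0.909
  outer loop
   vertex 3.7 4.4 1.0
   vertex 2.1 2.2 0.1
   vertex 0.9 4.9 1.4
  endloop
 endfacet
 facet normal -0.468 0.054 0.882
  outer loop
   vertex 2.4 3.2 2.3
   vertex 5.0 4.5 3.6
   vertex 0.9 4.9 1.4
  endloop
 endfacet
 facet normal -0.467 0.052 0.883
  outer loop
   vertex 2.4 3.2 2.3
   vertex 2.5 0.7 2.5
   vertex 5.0 4.5 3.6
  endloop
 endfacet
 facet normal -0.470 0.052 0.881
  outer loop
   vertex 2.4 3.2 2.3
   vertex 0.9 4.9 1.4
   vertex 2.5 0.7 2.5
  endloop
 endfacet
 facet normal 0.317 0.115 -0.941
  outer loop
   vertex 3.7 2.7 0.7
   vertex 3.2 0.8 0.3
   vertex 2.1 2.2 0.1
  endloop
 endfacet
 facet normal 0.300 0.166 -0.939
  outer loop
   vertex 3.7 2.7 0.7
   vertex 2.1 2.2 0.1
   vertex 3.7 4.4 1.0
  endloop
 endfacet
 facet normal 0.934 -0.181 -0.306
  outer loop
   vertex 3.7 2.7 0.7
   vertex 5.0 4.5 3.6
   vertex 3.2 0.8 0.3
  endloop
 endfacet
 facet normal 0.890 0.079 -0.448
  outer loop
   vertex 3.7 2.7 0.7
   vertex 3.7 4.4 1.0
   vertex 5.0 4.5 3.6
  endloop
 endfacet
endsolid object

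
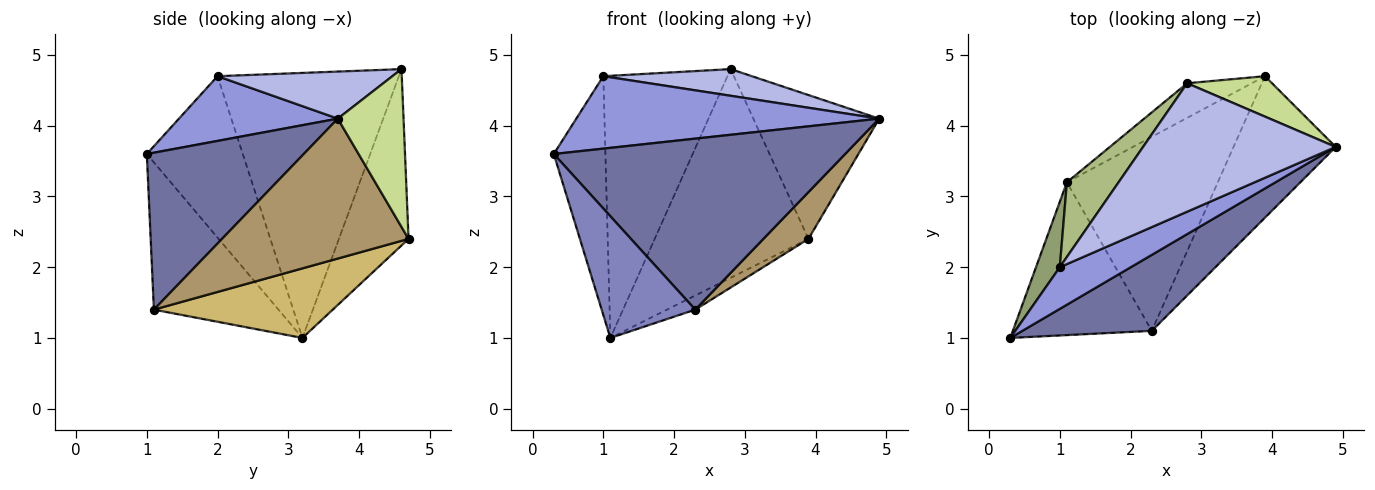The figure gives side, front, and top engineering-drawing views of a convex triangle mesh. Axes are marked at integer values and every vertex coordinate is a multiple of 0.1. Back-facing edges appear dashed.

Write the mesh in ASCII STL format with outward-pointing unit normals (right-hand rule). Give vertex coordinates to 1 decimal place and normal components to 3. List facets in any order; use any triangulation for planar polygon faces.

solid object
 facet normal 0.442 -0.820 0.364
  outer loop
   vertex 2.3 1.1 1.4
   vertex 4.9 3.7 4.1
   vertex 0.3 1.0 3.6
  endloop
 endfacet
 facet normal -0.638 -0.479 -0.602
  outer loop
   vertex 2.3 1.1 1.4
   vertex 0.3 1.0 3.6
   vertex 1.1 3.2 1.0
  endloop
 endfacet
 facet normal 0.414 -0.789 0.454
  outer loop
   vertex 1.0 2.0 4.7
   vertex 0.3 1.0 3.6
   vertex 4.9 3.7 4.1
  endloop
 endfacet
 facet normal 0.233 -0.198 0.952
  outer loop
   vertex 1.0 2.0 4.7
   vertex 4.9 3.7 4.1
   vertex 2.8 4.6 4.8
  endloop
 endfacet
 facet normal -0.873 0.470 0.129
  outer loop
   vertex 1.0 2.0 4.7
   vertex 1.1 3.2 1.0
   vertex 0.3 1.0 3.6
  endloop
 endfacet
 facet normal -0.815 0.558 0.159
  outer loop
   vertex 1.0 2.0 4.7
   vertex 2.8 4.6 4.8
   vertex 1.1 3.2 1.0
  endloop
 endfacet
 facet normal 0.449 0.860 0.242
  outer loop
   vertex 3.9 4.7 2.4
   vertex 2.8 4.6 4.8
   vertex 4.9 3.7 4.1
  endloop
 endfacet
 facet normal -0.408 0.901 -0.149
  outer loop
   vertex 3.9 4.7 2.4
   vertex 1.1 3.2 1.0
   vertex 2.8 4.6 4.8
  endloop
 endfacet
 facet normal 0.793 -0.191 -0.579
  outer loop
   vertex 3.9 4.7 2.4
   vertex 4.9 3.7 4.1
   vertex 2.3 1.1 1.4
  endloop
 endfacet
 facet normal 0.418 0.066 -0.906
  outer loop
   vertex 3.9 4.7 2.4
   vertex 2.3 1.1 1.4
   vertex 1.1 3.2 1.0
  endloop
 endfacet
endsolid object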